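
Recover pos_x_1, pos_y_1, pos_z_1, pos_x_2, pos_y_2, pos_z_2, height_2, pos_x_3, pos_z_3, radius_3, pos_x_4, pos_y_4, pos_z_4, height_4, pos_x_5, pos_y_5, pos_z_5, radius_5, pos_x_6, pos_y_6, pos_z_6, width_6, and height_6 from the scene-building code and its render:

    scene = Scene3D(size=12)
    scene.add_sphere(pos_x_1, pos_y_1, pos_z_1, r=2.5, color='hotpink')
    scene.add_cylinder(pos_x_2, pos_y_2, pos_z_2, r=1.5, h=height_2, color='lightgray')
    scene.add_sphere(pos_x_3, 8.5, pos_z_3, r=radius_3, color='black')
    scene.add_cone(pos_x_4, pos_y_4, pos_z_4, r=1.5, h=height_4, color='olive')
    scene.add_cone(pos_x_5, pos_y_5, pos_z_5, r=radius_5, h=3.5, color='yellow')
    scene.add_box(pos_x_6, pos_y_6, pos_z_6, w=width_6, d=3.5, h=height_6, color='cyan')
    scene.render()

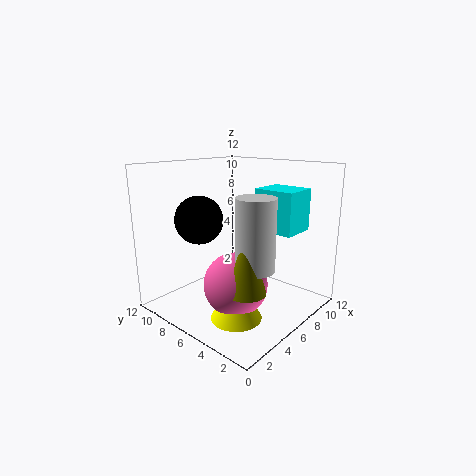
pos_x_1 = 4; pos_y_1 = 4.5; pos_z_1 = 3; pos_x_2 = 4.5; pos_y_2 = 3; pos_z_2 = 4.5; height_2 = 5.5; pos_x_3 = 4; pos_z_3 = 7.5; radius_3 = 2; pos_x_4 = 3.5; pos_y_4 = 3; pos_z_4 = 3; height_4 = 5; pos_x_5 = 3.5; pos_y_5 = 4; pos_z_5 = 0.5; radius_5 = 2; pos_x_6 = 7.5; pos_y_6 = 2; pos_z_6 = 6.5; width_6 = 3; height_6 = 3.5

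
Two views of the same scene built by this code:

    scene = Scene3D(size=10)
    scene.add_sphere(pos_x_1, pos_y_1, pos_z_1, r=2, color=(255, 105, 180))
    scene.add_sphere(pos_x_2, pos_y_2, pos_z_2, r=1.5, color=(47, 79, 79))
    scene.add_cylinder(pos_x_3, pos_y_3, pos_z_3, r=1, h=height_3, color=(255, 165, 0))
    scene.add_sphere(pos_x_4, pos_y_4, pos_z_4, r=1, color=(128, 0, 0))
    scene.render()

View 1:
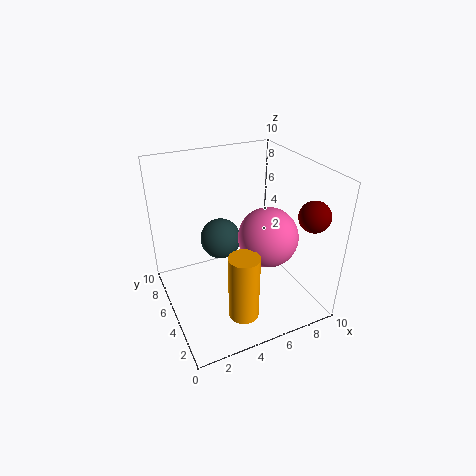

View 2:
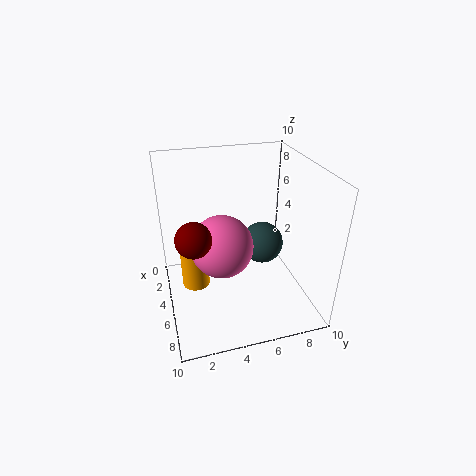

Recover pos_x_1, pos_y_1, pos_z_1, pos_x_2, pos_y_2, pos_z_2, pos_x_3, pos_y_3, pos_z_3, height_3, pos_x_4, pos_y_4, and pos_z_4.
pos_x_1 = 6.5, pos_y_1 = 3.5, pos_z_1 = 5.5, pos_x_2 = 4.5, pos_y_2 = 7, pos_z_2 = 4, pos_x_3 = 4, pos_y_3 = 2, pos_z_3 = 1, height_3 = 4.5, pos_x_4 = 8.5, pos_y_4 = 1.5, pos_z_4 = 7.5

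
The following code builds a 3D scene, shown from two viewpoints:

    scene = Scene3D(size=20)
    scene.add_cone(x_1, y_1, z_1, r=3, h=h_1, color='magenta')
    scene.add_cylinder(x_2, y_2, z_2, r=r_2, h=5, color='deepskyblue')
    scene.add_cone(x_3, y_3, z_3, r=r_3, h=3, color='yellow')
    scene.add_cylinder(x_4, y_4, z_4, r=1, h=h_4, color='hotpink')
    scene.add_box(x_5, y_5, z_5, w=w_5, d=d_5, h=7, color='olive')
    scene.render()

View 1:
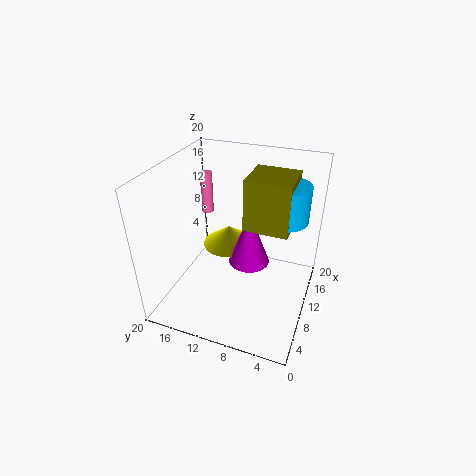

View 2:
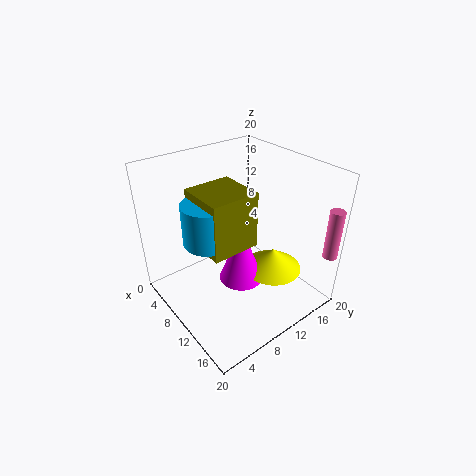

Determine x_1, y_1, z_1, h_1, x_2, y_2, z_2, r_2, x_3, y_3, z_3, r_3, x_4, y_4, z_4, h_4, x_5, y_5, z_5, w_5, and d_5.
x_1 = 12, y_1 = 9, z_1 = 5, h_1 = 8, x_2 = 12, y_2 = 4, z_2 = 13, r_2 = 3, x_3 = 14, y_3 = 13, z_3 = 6, r_3 = 4, x_4 = 19, y_4 = 19, z_4 = 8, h_4 = 7, x_5 = 9, y_5 = 3, z_5 = 12, w_5 = 6, d_5 = 6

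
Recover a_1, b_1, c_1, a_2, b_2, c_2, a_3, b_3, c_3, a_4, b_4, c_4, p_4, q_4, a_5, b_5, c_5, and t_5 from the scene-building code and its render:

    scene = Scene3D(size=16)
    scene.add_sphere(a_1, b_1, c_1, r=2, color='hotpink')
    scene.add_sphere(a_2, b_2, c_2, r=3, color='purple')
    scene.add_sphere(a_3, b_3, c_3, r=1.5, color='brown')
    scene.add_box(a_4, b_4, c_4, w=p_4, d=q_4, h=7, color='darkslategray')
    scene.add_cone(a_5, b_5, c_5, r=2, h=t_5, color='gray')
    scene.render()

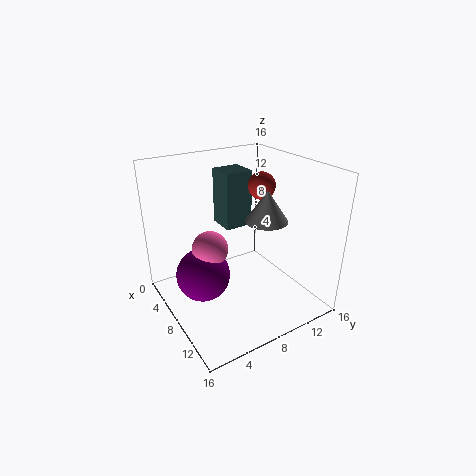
a_1 = 7, b_1 = 5, c_1 = 7, a_2 = 7, b_2 = 4, c_2 = 4, a_3 = 8, b_3 = 11, c_3 = 13.5, a_4 = 0.5, b_4 = 9, c_4 = 7, p_4 = 3.5, q_4 = 3.5, a_5 = 13, b_5 = 8, c_5 = 12, t_5 = 3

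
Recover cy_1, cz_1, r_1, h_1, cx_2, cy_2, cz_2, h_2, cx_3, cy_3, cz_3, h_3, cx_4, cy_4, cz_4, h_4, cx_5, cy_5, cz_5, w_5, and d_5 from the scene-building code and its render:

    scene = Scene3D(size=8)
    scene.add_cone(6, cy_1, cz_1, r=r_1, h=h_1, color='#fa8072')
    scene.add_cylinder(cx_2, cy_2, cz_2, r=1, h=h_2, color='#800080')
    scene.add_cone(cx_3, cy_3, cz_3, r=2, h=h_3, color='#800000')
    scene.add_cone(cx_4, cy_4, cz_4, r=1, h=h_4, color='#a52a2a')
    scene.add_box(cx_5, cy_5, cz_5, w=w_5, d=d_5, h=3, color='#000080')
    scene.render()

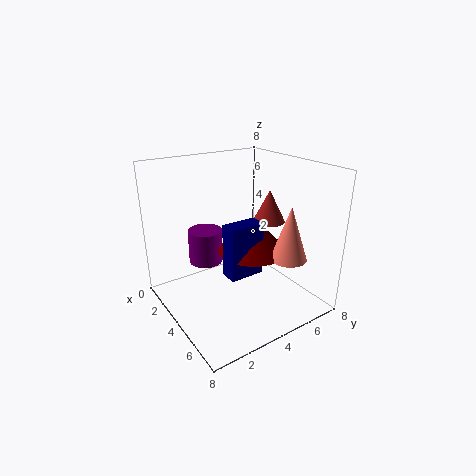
cy_1 = 6
cz_1 = 3
r_1 = 1
h_1 = 3
cx_2 = 2
cy_2 = 3
cz_2 = 2
h_2 = 2
cx_3 = 4
cy_3 = 5
cz_3 = 3
h_3 = 2
cx_4 = 3
cy_4 = 7
cz_4 = 4
h_4 = 2
cx_5 = 4
cy_5 = 3
cz_5 = 2
w_5 = 1
d_5 = 2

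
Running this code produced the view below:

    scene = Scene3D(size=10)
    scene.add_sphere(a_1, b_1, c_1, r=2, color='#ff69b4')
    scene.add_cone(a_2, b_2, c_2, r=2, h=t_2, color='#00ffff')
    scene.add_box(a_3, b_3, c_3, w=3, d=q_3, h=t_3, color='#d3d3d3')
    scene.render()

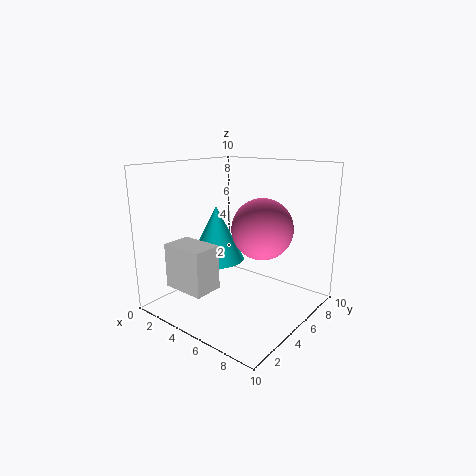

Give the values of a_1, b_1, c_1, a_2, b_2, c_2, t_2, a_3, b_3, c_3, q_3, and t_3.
a_1 = 7; b_1 = 5; c_1 = 6; a_2 = 3; b_2 = 5; c_2 = 3; t_2 = 4; a_3 = 2; b_3 = 1; c_3 = 2; q_3 = 2; t_3 = 3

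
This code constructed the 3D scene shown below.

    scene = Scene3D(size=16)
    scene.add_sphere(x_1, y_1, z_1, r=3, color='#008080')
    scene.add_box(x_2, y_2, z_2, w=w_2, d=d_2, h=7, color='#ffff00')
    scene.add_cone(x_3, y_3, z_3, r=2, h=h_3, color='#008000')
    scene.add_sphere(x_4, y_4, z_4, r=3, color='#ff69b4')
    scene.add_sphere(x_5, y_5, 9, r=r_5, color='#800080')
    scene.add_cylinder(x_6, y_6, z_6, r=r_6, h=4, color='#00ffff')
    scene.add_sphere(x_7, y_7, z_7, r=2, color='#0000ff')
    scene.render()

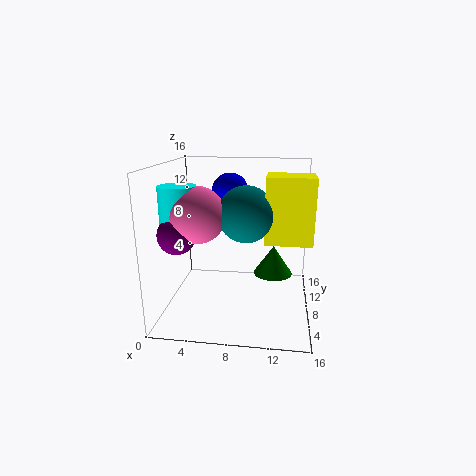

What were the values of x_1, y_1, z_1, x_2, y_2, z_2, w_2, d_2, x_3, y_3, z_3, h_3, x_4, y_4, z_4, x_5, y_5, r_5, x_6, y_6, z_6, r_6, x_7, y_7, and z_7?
x_1 = 9, y_1 = 7, z_1 = 11, x_2 = 11, y_2 = 6, z_2 = 8, w_2 = 5, d_2 = 4, x_3 = 12, y_3 = 6, z_3 = 5, h_3 = 3, x_4 = 4, y_4 = 6, z_4 = 11, x_5 = 2, y_5 = 5, r_5 = 2, x_6 = 2, y_6 = 6, z_6 = 10, r_6 = 2, x_7 = 7, y_7 = 9, z_7 = 13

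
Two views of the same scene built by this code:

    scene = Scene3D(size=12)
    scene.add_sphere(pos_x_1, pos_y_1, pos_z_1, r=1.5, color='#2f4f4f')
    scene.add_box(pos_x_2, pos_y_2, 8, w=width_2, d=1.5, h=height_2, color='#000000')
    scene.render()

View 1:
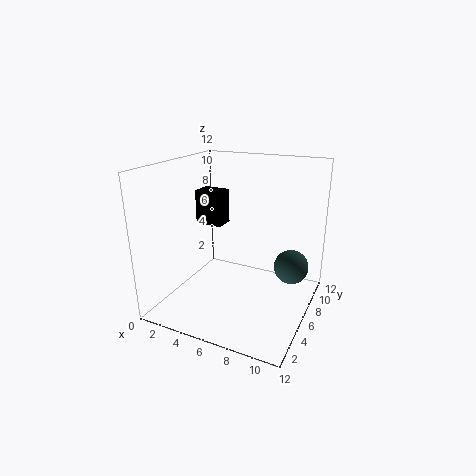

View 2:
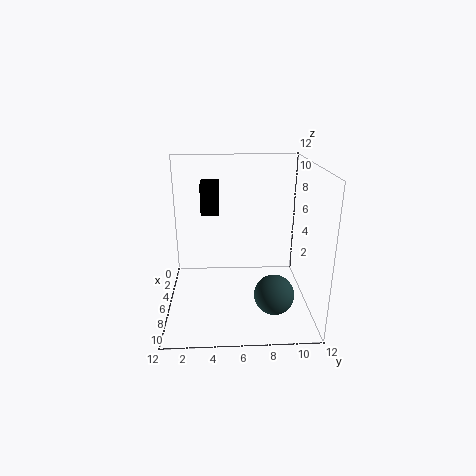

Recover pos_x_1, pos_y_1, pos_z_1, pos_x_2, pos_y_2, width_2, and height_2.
pos_x_1 = 10, pos_y_1 = 8.5, pos_z_1 = 3, pos_x_2 = 4, pos_y_2 = 3, width_2 = 2, height_2 = 2.5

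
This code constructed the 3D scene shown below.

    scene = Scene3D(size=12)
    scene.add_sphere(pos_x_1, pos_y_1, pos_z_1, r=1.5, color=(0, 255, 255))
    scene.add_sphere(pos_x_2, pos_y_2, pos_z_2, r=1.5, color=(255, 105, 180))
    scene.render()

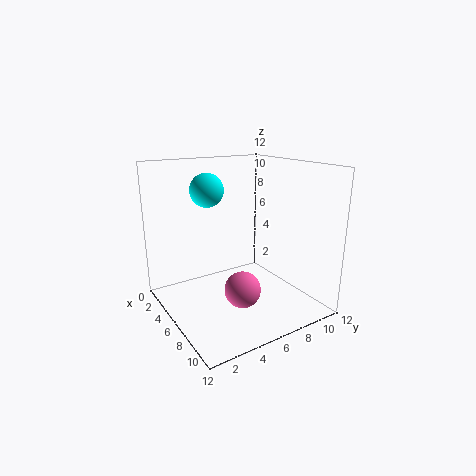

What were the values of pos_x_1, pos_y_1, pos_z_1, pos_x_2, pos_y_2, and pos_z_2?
pos_x_1 = 2.5, pos_y_1 = 5, pos_z_1 = 9.5, pos_x_2 = 7.5, pos_y_2 = 5.5, pos_z_2 = 2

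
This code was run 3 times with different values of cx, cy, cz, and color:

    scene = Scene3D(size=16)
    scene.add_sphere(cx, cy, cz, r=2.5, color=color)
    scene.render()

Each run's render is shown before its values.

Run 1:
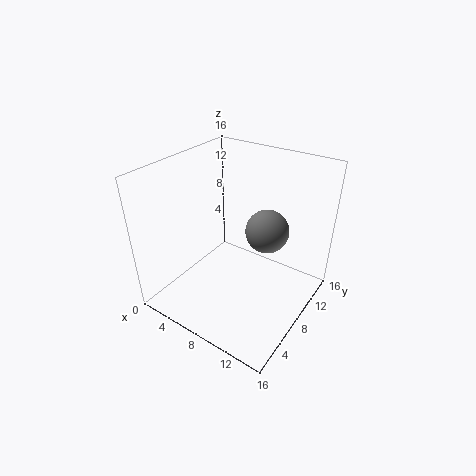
cx = 10
cy = 11
cz = 8
color = 'gray'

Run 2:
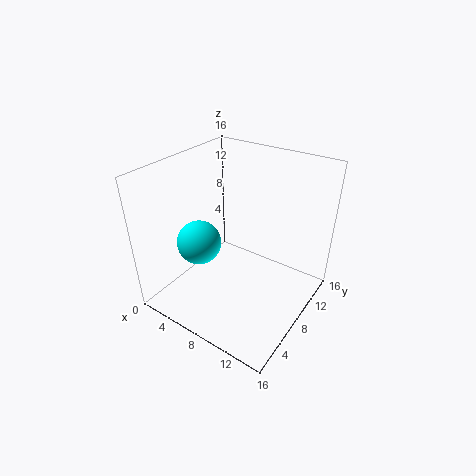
cx = 4
cy = 6
cz = 7
color = 'cyan'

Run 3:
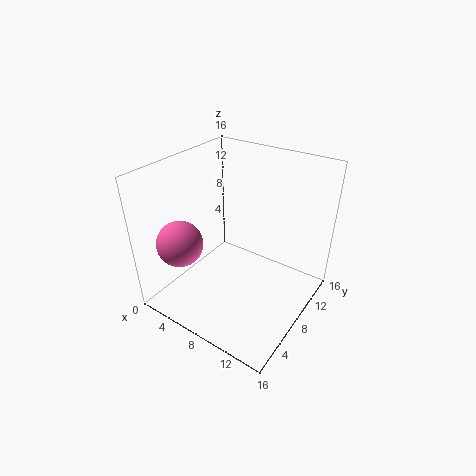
cx = 3.5
cy = 3.5
cz = 8
color = 'hotpink'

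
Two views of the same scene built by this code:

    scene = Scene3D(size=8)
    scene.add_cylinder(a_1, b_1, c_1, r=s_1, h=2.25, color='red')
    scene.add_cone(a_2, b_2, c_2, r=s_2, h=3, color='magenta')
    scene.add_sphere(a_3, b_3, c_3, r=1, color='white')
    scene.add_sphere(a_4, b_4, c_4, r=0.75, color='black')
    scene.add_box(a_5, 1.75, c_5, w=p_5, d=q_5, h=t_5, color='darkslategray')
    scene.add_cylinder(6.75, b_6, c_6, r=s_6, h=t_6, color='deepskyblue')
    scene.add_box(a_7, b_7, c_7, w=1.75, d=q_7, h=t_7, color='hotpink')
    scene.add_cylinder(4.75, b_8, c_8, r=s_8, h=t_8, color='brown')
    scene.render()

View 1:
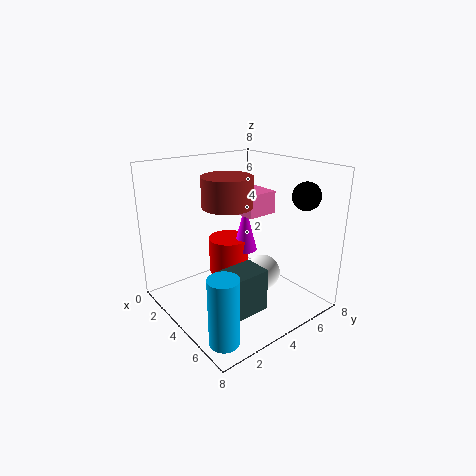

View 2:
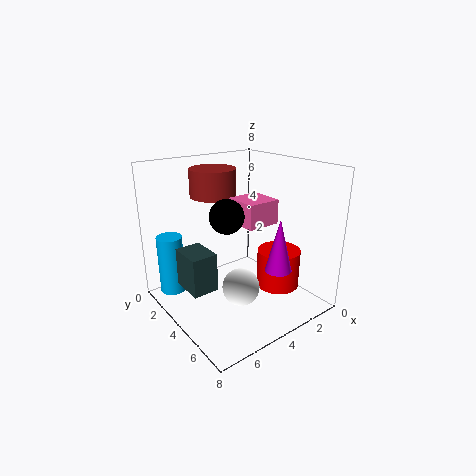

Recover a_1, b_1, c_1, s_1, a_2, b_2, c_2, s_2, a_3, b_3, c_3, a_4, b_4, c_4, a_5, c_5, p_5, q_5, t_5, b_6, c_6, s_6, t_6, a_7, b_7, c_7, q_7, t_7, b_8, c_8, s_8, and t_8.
a_1 = 1.75, b_1 = 5, c_1 = 0.75, s_1 = 1.25, a_2 = 2.5, b_2 = 5.75, c_2 = 2.25, s_2 = 0.75, a_3 = 4.75, b_3 = 5.25, c_3 = 1.75, a_4 = 6.5, b_4 = 6.5, c_4 = 6.5, a_5 = 5.25, c_5 = 1, p_5 = 1.5, q_5 = 2, t_5 = 2.25, b_6 = 1, c_6 = 0.25, s_6 = 0.75, t_6 = 3.5, a_7 = 3, b_7 = 4.25, c_7 = 5.25, q_7 = 1.75, t_7 = 1.25, b_8 = 2.75, c_8 = 6.25, s_8 = 1.25, t_8 = 1.5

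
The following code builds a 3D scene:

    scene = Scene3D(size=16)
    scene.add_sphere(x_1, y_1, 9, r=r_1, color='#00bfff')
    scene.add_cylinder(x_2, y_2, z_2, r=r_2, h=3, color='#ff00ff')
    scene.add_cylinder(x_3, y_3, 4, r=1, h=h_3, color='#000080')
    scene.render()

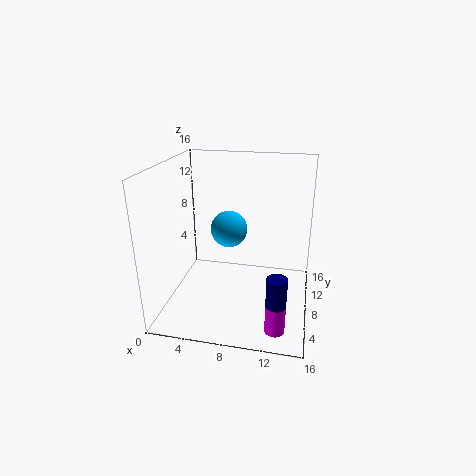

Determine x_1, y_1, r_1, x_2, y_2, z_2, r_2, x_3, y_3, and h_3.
x_1 = 7; y_1 = 8; r_1 = 2; x_2 = 13; y_2 = 2; z_2 = 1; r_2 = 1; x_3 = 13; y_3 = 2; h_3 = 3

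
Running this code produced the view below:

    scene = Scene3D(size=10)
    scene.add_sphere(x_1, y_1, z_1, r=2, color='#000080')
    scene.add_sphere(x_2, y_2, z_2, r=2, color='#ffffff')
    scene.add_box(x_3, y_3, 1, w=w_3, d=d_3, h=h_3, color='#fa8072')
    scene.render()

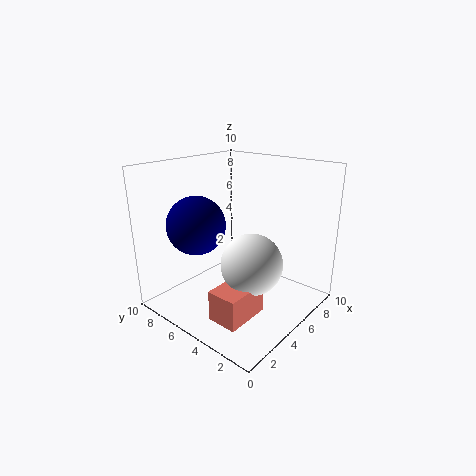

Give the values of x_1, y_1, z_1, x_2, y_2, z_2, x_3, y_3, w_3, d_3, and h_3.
x_1 = 3, y_1 = 7, z_1 = 6, x_2 = 4, y_2 = 3, z_2 = 4, x_3 = 1, y_3 = 2, w_3 = 3, d_3 = 2, h_3 = 2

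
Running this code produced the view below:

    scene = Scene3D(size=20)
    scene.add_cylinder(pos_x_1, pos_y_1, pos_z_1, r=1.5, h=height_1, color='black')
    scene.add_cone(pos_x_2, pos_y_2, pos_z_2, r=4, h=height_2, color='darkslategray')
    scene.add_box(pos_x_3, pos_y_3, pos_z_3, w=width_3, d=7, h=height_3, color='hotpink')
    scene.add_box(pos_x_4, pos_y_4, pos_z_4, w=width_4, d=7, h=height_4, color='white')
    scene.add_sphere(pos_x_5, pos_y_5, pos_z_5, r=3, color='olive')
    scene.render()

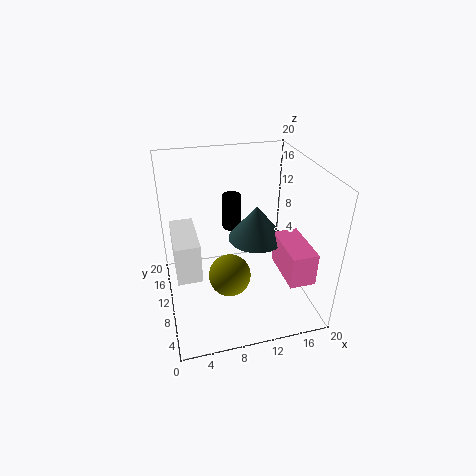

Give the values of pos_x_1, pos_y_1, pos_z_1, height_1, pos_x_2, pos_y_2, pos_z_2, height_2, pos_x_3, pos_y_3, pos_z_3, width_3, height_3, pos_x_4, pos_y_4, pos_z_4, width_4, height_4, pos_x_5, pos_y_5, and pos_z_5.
pos_x_1 = 11; pos_y_1 = 17.5; pos_z_1 = 7.5; height_1 = 5.5; pos_x_2 = 13; pos_y_2 = 11; pos_z_2 = 9; height_2 = 5; pos_x_3 = 15; pos_y_3 = 2.5; pos_z_3 = 6; width_3 = 3.5; height_3 = 4.5; pos_x_4 = 1; pos_y_4 = 4; pos_z_4 = 8.5; width_4 = 3; height_4 = 5; pos_x_5 = 8.5; pos_y_5 = 9; pos_z_5 = 4.5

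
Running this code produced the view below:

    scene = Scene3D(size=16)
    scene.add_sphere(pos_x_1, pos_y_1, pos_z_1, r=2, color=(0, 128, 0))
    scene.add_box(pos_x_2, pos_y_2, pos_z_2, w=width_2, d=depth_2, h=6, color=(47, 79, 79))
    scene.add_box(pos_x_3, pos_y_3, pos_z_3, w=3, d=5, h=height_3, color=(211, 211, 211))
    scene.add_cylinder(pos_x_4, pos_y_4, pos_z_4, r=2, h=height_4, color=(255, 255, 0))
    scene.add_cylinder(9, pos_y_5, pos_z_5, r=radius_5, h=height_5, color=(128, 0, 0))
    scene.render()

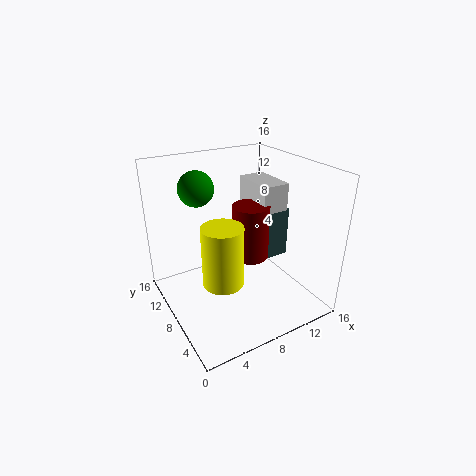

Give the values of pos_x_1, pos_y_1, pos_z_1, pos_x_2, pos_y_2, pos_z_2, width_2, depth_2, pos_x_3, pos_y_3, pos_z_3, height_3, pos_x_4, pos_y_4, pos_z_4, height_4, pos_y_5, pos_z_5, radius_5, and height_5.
pos_x_1 = 5, pos_y_1 = 12, pos_z_1 = 13, pos_x_2 = 12, pos_y_2 = 8, pos_z_2 = 4, width_2 = 3, depth_2 = 4, pos_x_3 = 10, pos_y_3 = 6, pos_z_3 = 11, height_3 = 3, pos_x_4 = 4, pos_y_4 = 4, pos_z_4 = 6, height_4 = 6, pos_y_5 = 7, pos_z_5 = 6, radius_5 = 2, height_5 = 6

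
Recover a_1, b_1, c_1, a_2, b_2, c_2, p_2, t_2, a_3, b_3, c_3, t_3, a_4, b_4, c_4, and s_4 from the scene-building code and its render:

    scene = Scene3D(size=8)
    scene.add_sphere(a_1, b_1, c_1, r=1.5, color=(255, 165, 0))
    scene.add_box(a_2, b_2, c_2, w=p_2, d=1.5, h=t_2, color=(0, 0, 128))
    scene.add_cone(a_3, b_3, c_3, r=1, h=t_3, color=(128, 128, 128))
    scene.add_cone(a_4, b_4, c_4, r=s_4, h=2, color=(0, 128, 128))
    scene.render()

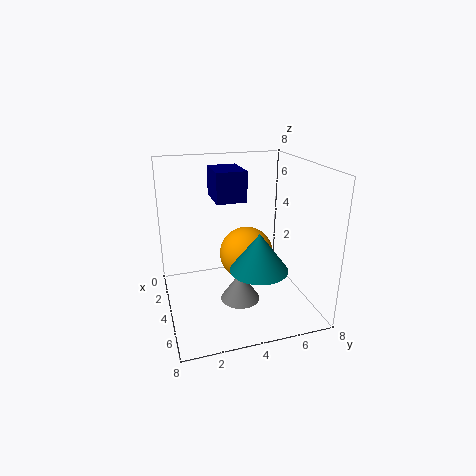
a_1 = 4
b_1 = 4.5
c_1 = 3
a_2 = 3.5
b_2 = 2.5
c_2 = 6.5
p_2 = 2
t_2 = 1.5
a_3 = 6
b_3 = 3.5
c_3 = 1.5
t_3 = 1.5
a_4 = 6
b_4 = 4.5
c_4 = 3
s_4 = 1.5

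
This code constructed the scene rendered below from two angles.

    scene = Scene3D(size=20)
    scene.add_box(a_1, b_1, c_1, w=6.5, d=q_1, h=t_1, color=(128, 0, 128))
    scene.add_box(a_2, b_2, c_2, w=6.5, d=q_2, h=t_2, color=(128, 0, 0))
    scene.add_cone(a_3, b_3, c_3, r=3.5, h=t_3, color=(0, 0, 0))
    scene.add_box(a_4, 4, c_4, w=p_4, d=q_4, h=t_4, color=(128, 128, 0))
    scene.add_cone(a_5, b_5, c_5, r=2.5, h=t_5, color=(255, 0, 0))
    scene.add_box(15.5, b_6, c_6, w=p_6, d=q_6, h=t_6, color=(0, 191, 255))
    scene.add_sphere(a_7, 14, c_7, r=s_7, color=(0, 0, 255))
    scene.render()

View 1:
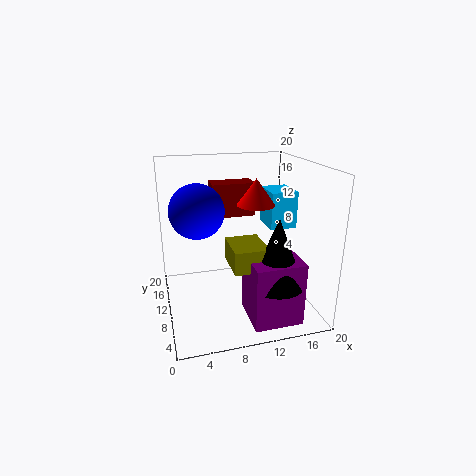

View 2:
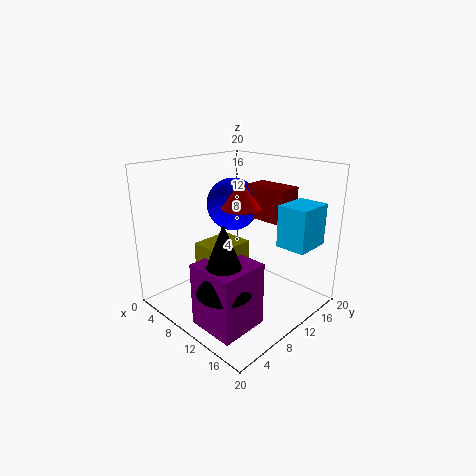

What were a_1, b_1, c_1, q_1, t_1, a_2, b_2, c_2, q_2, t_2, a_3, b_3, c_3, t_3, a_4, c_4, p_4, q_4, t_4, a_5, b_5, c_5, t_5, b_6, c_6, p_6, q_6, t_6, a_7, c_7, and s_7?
a_1 = 10; b_1 = 1.5; c_1 = 0.5; q_1 = 6.5; t_1 = 8.5; a_2 = 7.5; b_2 = 14.5; c_2 = 11.5; q_2 = 3.5; t_2 = 5; a_3 = 13.5; b_3 = 4; c_3 = 5.5; t_3 = 9; a_4 = 8; c_4 = 7.5; p_4 = 4.5; q_4 = 5.5; t_4 = 3; a_5 = 12; b_5 = 8.5; c_5 = 15; t_5 = 3.5; b_6 = 11.5; c_6 = 10; p_6 = 4; q_6 = 5; t_6 = 5.5; a_7 = 5; c_7 = 13; s_7 = 4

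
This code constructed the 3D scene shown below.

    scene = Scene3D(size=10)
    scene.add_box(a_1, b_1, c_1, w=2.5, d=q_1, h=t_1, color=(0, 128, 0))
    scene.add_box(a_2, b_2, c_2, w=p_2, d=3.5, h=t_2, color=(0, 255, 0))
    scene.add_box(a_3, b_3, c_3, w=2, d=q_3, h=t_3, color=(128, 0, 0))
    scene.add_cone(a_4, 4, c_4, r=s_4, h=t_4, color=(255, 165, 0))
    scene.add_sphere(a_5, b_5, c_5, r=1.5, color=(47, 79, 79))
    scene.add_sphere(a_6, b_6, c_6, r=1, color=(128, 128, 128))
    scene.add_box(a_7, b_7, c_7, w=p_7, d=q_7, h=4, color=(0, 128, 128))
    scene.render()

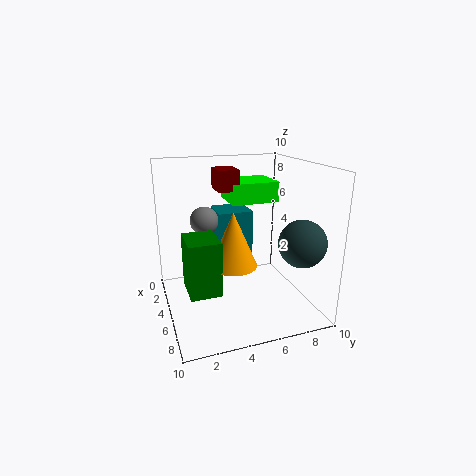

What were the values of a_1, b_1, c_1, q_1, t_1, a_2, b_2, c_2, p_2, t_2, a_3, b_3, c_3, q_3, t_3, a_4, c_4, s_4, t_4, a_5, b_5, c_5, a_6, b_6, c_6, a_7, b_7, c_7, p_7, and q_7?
a_1 = 5.5, b_1 = 1, c_1 = 2.5, q_1 = 2, t_1 = 3.5, a_2 = 1, b_2 = 5, c_2 = 7, p_2 = 3, t_2 = 1.5, a_3 = 2, b_3 = 4, c_3 = 8, q_3 = 1.5, t_3 = 1.5, a_4 = 7, c_4 = 4, s_4 = 1.5, t_4 = 3.5, a_5 = 8.5, b_5 = 8, c_5 = 5.5, a_6 = 3.5, b_6 = 3, c_6 = 6, a_7 = 1.5, b_7 = 4, c_7 = 2.5, p_7 = 2.5, q_7 = 2.5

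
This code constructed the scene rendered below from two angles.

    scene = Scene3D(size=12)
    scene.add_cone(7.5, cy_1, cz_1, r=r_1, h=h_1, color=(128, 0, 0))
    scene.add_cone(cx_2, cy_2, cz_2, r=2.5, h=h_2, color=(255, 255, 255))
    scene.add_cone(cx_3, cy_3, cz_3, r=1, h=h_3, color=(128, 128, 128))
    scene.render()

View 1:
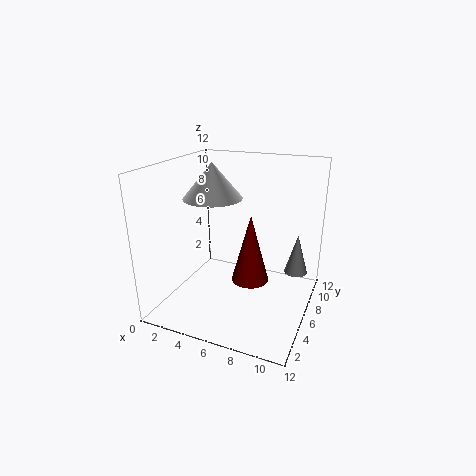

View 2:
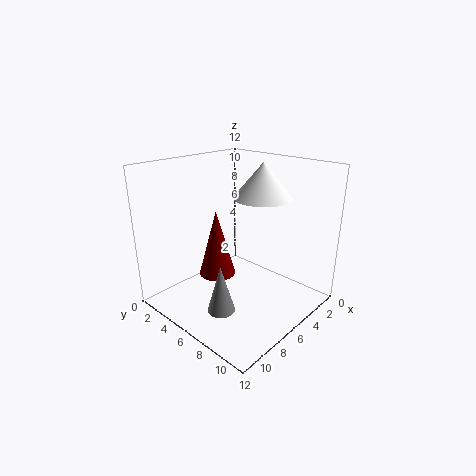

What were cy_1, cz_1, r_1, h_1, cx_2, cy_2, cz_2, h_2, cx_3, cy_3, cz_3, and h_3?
cy_1 = 5
cz_1 = 3
r_1 = 1.5
h_1 = 5.5
cx_2 = 3.5
cy_2 = 6.5
cz_2 = 9
h_2 = 3
cx_3 = 10.5
cy_3 = 8.5
cz_3 = 2.5
h_3 = 3.5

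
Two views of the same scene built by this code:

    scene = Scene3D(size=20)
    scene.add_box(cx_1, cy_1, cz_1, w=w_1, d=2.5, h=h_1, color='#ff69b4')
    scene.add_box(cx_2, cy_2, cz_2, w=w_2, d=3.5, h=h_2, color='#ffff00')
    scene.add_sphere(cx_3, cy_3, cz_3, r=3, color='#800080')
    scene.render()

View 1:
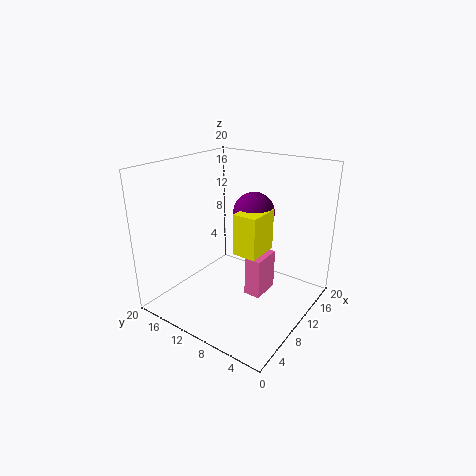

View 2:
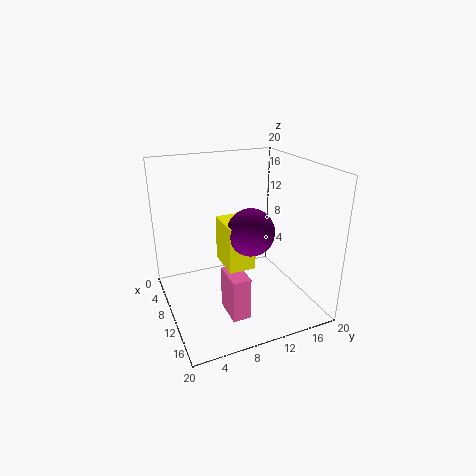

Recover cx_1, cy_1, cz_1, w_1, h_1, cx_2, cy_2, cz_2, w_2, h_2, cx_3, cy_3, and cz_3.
cx_1 = 11; cy_1 = 7; cz_1 = 0.5; w_1 = 4.5; h_1 = 6; cx_2 = 9.5; cy_2 = 7; cz_2 = 7.5; w_2 = 5; h_2 = 6; cx_3 = 14; cy_3 = 10; cz_3 = 12.5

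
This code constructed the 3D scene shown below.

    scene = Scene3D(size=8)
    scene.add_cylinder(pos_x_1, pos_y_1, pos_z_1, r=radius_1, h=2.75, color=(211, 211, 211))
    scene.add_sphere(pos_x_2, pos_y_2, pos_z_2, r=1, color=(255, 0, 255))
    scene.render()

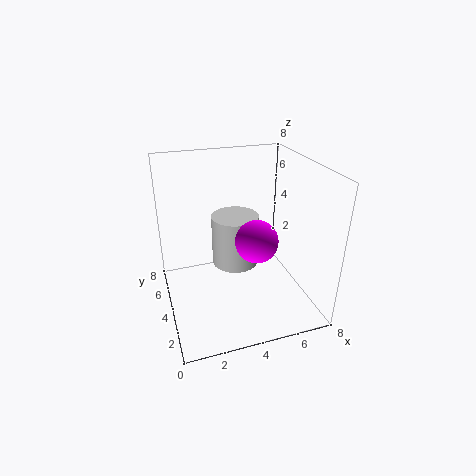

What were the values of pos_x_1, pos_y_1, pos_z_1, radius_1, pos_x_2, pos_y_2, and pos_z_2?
pos_x_1 = 3.75
pos_y_1 = 3.75
pos_z_1 = 2.75
radius_1 = 1.25
pos_x_2 = 4
pos_y_2 = 1.25
pos_z_2 = 5.25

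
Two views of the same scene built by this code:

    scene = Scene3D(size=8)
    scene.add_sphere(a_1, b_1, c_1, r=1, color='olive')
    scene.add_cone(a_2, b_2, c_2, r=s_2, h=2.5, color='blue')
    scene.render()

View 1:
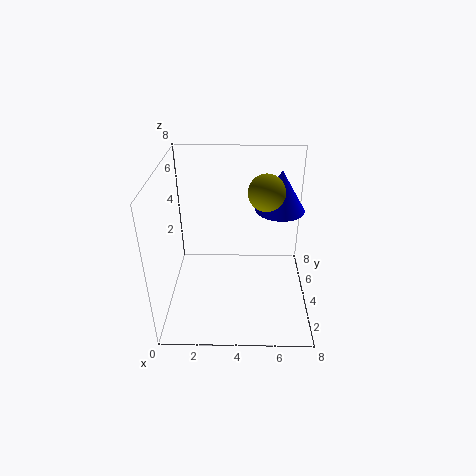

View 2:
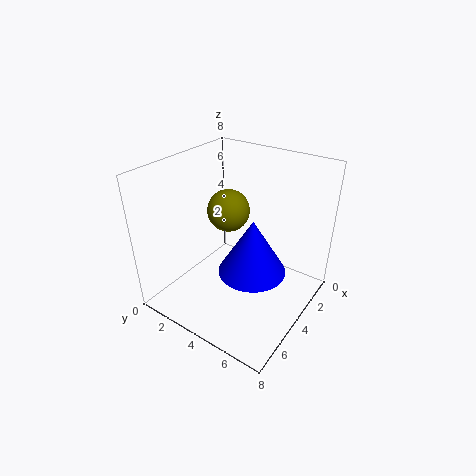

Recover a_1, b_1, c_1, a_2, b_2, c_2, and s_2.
a_1 = 5.5
b_1 = 4.5
c_1 = 6.5
a_2 = 6.5
b_2 = 6.5
c_2 = 4.5
s_2 = 1.5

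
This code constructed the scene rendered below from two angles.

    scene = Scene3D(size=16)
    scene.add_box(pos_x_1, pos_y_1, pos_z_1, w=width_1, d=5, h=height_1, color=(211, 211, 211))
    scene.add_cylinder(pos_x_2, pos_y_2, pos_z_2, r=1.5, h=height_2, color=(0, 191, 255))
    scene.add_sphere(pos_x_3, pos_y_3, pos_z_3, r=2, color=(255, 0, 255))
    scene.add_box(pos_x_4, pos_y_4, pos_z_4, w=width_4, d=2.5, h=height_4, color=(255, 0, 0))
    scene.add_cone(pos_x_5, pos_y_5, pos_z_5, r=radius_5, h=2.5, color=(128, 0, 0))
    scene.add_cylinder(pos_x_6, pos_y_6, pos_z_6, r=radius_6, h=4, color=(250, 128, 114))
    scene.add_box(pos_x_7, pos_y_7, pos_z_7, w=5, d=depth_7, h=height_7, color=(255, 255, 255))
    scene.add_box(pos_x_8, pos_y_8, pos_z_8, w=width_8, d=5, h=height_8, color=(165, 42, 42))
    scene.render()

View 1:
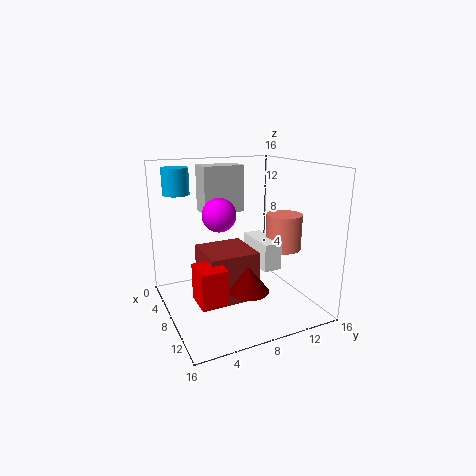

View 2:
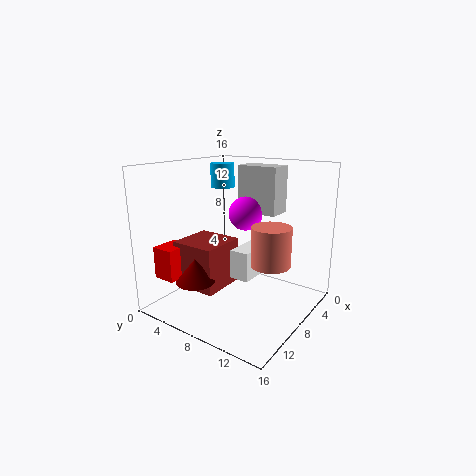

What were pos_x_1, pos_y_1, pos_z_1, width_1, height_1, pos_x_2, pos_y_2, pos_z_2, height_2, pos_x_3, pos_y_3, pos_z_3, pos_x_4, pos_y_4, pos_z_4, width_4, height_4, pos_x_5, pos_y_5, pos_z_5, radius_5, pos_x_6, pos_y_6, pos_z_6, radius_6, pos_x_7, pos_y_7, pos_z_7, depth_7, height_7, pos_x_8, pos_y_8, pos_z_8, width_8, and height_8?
pos_x_1 = 1.5; pos_y_1 = 5.5; pos_z_1 = 10; width_1 = 3; height_1 = 5.5; pos_x_2 = 3.5; pos_y_2 = 2.5; pos_z_2 = 12.5; height_2 = 3; pos_x_3 = 5; pos_y_3 = 7; pos_z_3 = 10; pos_x_4 = 11.5; pos_y_4 = 1.5; pos_z_4 = 4; width_4 = 3; height_4 = 3.5; pos_x_5 = 13.5; pos_y_5 = 6.5; pos_z_5 = 4.5; radius_5 = 2; pos_x_6 = 9.5; pos_y_6 = 13; pos_z_6 = 6.5; radius_6 = 2; pos_x_7 = 6.5; pos_y_7 = 9.5; pos_z_7 = 5; depth_7 = 2; height_7 = 3; pos_x_8 = 8; pos_y_8 = 3; pos_z_8 = 3; width_8 = 5; height_8 = 5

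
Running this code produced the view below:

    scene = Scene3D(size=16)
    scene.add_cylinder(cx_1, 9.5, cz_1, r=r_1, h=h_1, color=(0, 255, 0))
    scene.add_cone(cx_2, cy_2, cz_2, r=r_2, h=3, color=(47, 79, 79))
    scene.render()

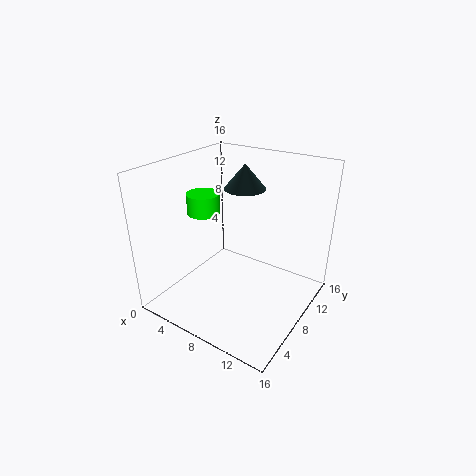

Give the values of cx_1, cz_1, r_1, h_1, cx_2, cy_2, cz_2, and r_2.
cx_1 = 2, cz_1 = 9, r_1 = 2, h_1 = 2.5, cx_2 = 6, cy_2 = 12.5, cz_2 = 12, r_2 = 2.5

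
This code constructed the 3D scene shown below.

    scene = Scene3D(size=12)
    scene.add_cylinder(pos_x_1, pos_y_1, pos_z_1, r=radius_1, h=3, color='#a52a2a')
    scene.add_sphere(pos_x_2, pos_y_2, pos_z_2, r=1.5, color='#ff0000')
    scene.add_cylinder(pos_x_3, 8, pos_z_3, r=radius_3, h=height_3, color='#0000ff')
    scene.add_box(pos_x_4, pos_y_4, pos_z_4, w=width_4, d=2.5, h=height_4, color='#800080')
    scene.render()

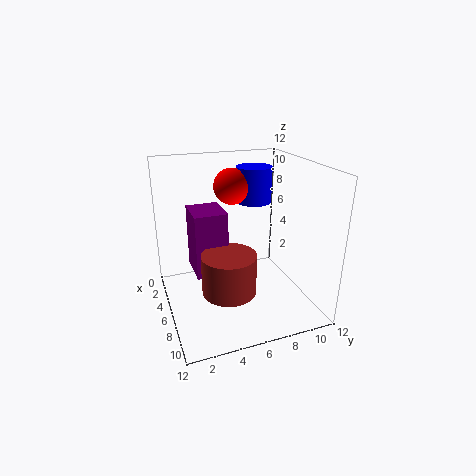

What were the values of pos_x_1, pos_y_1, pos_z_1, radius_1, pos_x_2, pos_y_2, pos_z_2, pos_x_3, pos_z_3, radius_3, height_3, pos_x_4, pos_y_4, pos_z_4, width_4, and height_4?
pos_x_1 = 9.5, pos_y_1 = 4, pos_z_1 = 3.5, radius_1 = 2, pos_x_2 = 4.5, pos_y_2 = 6, pos_z_2 = 10, pos_x_3 = 4.5, pos_z_3 = 8.5, radius_3 = 1.5, height_3 = 3, pos_x_4 = 5, pos_y_4 = 2, pos_z_4 = 4, width_4 = 3, height_4 = 5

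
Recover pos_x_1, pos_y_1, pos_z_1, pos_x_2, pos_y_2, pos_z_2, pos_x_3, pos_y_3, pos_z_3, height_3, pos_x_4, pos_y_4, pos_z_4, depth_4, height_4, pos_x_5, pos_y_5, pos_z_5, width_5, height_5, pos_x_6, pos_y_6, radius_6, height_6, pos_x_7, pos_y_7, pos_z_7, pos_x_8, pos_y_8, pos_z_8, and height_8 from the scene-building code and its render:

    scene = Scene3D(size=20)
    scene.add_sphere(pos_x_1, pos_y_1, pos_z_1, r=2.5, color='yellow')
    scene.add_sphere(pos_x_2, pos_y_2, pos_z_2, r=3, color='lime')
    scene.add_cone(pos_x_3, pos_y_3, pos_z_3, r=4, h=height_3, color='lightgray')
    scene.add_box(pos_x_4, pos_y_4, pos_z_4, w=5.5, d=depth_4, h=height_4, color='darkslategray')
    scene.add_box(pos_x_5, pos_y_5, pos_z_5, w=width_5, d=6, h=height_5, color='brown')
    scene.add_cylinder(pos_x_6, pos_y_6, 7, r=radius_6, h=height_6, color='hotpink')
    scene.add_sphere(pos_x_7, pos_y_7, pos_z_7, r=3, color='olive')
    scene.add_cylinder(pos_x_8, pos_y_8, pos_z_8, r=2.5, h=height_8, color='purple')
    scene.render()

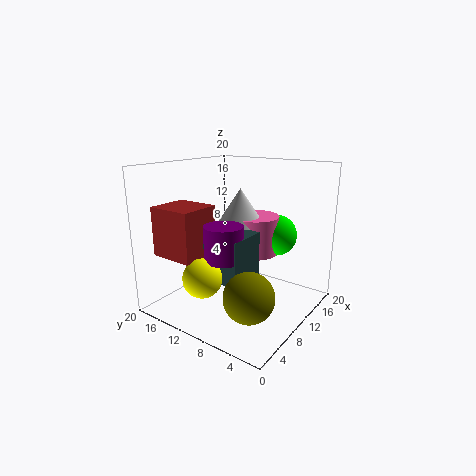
pos_x_1 = 3
pos_y_1 = 10.5
pos_z_1 = 6.5
pos_x_2 = 15.5
pos_y_2 = 7
pos_z_2 = 9.5
pos_x_3 = 12
pos_y_3 = 11
pos_z_3 = 10.5
height_3 = 6
pos_x_4 = 4.5
pos_y_4 = 6.5
pos_z_4 = 5.5
depth_4 = 5.5
height_4 = 6
pos_x_5 = 1.5
pos_y_5 = 11.5
pos_z_5 = 8.5
width_5 = 5.5
height_5 = 6.5
pos_x_6 = 13.5
pos_y_6 = 9.5
radius_6 = 3.5
height_6 = 5.5
pos_x_7 = 3
pos_y_7 = 3.5
pos_z_7 = 6
pos_x_8 = 5.5
pos_y_8 = 9
pos_z_8 = 8.5
height_8 = 4.5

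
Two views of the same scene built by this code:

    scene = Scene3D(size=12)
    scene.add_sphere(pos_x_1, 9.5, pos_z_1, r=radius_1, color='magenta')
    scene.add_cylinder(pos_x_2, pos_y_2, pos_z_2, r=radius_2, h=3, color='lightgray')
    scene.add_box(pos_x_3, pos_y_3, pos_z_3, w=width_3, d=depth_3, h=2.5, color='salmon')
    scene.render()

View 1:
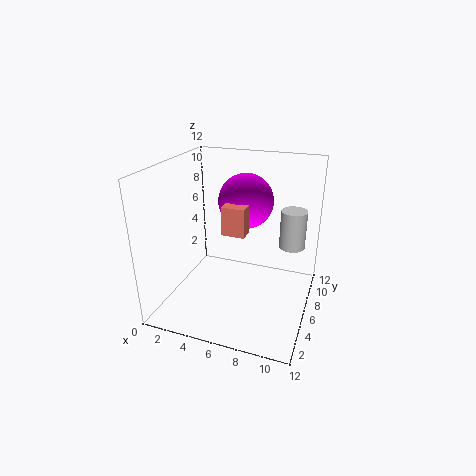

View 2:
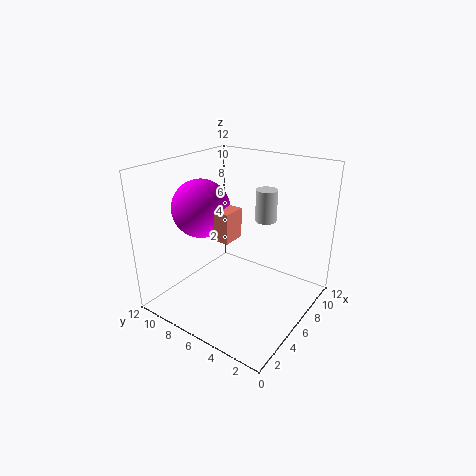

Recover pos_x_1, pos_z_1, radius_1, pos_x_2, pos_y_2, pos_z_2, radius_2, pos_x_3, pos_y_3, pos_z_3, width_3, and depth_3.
pos_x_1 = 5.5
pos_z_1 = 8
radius_1 = 2.5
pos_x_2 = 10.5
pos_y_2 = 6
pos_z_2 = 6
radius_2 = 1
pos_x_3 = 4.5
pos_y_3 = 6
pos_z_3 = 6
width_3 = 2
depth_3 = 1.5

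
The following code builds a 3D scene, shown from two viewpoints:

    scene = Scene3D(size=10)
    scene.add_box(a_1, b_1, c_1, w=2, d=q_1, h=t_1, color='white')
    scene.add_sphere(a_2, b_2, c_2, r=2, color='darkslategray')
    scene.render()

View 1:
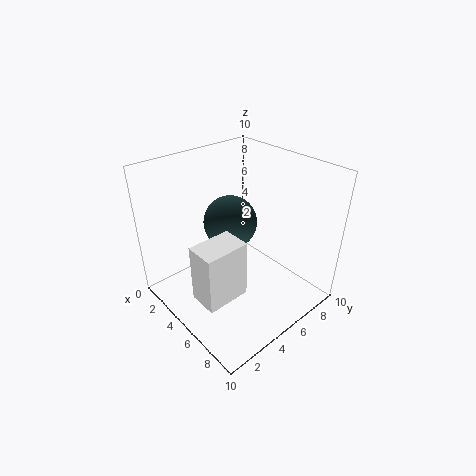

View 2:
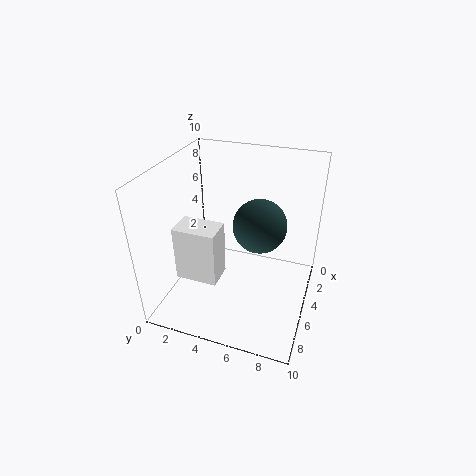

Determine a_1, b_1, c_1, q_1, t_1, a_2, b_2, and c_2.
a_1 = 5, b_1 = 1, c_1 = 2, q_1 = 3, t_1 = 4, a_2 = 3, b_2 = 6, c_2 = 5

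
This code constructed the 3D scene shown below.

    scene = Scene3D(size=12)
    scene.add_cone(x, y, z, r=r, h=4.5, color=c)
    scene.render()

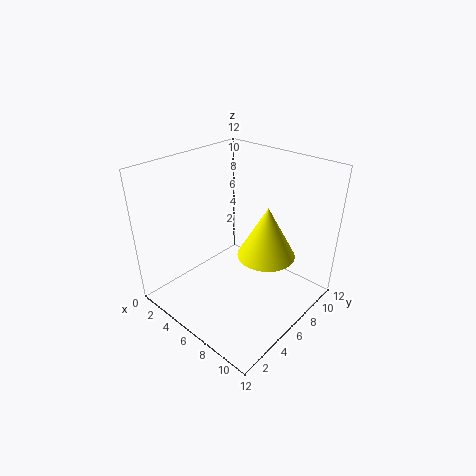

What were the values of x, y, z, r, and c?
x = 7.5
y = 8
z = 4
r = 2.5
c = 'yellow'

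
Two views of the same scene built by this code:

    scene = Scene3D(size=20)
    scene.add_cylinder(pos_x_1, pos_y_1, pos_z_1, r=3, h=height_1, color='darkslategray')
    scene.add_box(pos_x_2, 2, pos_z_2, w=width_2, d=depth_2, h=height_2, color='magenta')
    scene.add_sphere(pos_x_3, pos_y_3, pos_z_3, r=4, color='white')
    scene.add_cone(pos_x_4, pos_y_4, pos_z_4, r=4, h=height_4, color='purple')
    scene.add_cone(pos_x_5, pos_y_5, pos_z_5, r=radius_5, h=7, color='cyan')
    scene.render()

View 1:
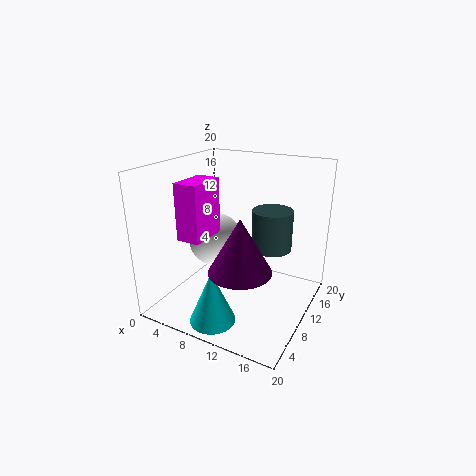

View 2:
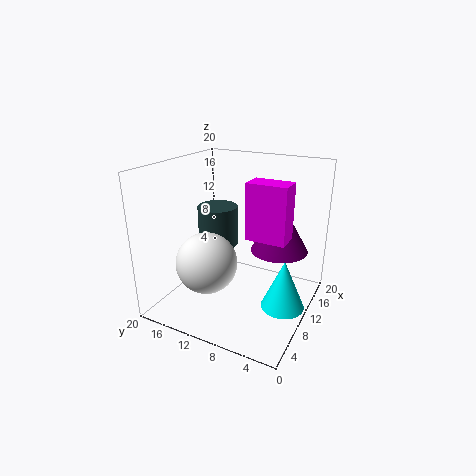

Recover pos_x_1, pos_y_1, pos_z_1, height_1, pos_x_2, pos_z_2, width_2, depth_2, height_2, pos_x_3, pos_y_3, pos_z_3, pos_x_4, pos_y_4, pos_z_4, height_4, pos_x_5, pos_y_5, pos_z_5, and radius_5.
pos_x_1 = 13, pos_y_1 = 15, pos_z_1 = 7, height_1 = 6, pos_x_2 = 6, pos_z_2 = 12, width_2 = 3, depth_2 = 5, height_2 = 7, pos_x_3 = 5, pos_y_3 = 12, pos_z_3 = 8, pos_x_4 = 13, pos_y_4 = 5, pos_z_4 = 8, height_4 = 7, pos_x_5 = 10, pos_y_5 = 3, pos_z_5 = 1, radius_5 = 3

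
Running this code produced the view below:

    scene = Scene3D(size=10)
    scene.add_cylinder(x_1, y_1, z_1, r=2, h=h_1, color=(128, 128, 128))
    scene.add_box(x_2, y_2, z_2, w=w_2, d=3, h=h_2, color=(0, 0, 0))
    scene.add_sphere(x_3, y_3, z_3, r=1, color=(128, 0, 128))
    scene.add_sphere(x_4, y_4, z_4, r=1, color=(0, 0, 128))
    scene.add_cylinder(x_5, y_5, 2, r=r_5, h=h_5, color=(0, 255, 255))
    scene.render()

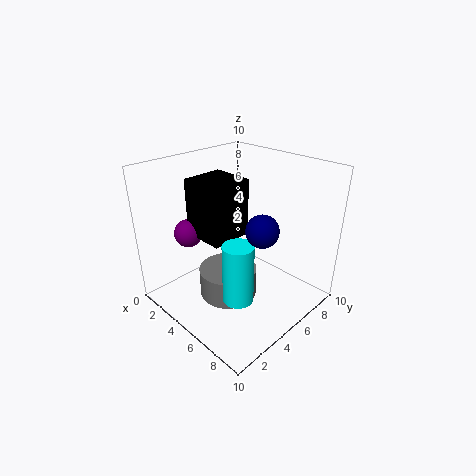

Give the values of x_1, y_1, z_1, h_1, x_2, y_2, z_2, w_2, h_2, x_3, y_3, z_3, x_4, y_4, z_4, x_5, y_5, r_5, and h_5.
x_1 = 5
y_1 = 4
z_1 = 1
h_1 = 2
x_2 = 2
y_2 = 3
z_2 = 5
w_2 = 3
h_2 = 4
x_3 = 2
y_3 = 3
z_3 = 5
x_4 = 8
y_4 = 4
z_4 = 7
x_5 = 7
y_5 = 3
r_5 = 1
h_5 = 4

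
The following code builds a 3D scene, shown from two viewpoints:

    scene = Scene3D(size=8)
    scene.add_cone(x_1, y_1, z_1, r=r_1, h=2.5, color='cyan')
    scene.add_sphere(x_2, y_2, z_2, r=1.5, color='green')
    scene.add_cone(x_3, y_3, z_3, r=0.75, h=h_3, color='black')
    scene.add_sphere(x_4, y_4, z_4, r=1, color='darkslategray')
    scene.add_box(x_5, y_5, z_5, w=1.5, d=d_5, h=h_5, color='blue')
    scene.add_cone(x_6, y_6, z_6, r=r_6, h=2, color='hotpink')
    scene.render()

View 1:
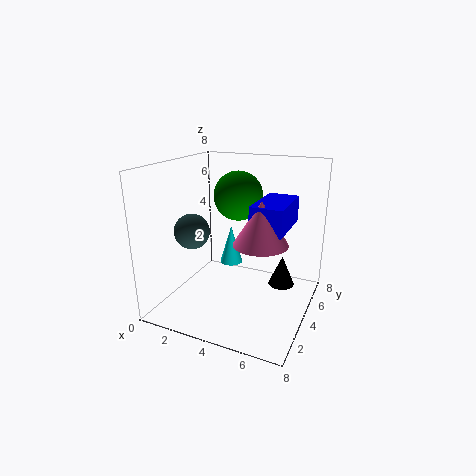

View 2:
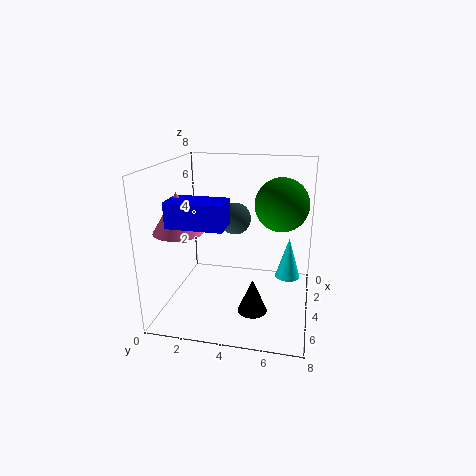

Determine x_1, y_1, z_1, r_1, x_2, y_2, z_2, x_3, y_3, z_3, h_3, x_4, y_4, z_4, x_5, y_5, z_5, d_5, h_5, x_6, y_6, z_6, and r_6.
x_1 = 2.25
y_1 = 6.75
z_1 = 1
r_1 = 0.75
x_2 = 3
y_2 = 6.25
z_2 = 5.75
x_3 = 6.25
y_3 = 5.25
z_3 = 1
h_3 = 1.75
x_4 = 1.5
y_4 = 3.25
z_4 = 4.25
x_5 = 5.75
y_5 = 1.25
z_5 = 5.5
d_5 = 2.75
h_5 = 1.25
x_6 = 6.25
y_6 = 1.5
z_6 = 5
r_6 = 1.25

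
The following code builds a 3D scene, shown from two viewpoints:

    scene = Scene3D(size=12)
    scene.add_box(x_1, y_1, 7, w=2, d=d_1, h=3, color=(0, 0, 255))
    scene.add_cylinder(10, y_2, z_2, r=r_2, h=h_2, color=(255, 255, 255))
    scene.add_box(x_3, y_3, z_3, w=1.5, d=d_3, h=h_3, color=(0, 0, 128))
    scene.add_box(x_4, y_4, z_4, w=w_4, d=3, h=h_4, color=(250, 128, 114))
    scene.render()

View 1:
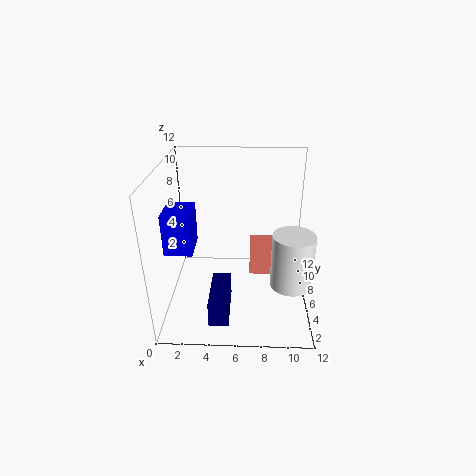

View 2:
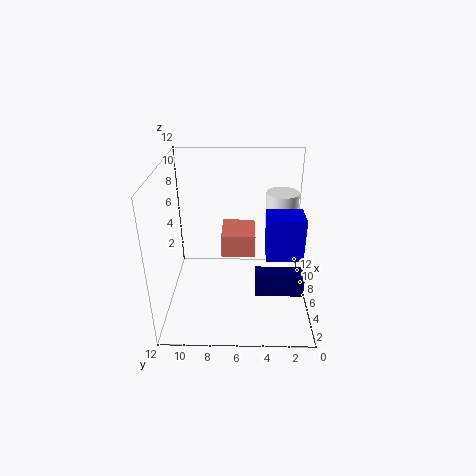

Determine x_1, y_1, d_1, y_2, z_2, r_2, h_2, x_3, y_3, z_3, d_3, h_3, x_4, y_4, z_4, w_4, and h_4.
x_1 = 1, y_1 = 1.5, d_1 = 2.5, y_2 = 2, z_2 = 4.5, r_2 = 1.5, h_2 = 4, x_3 = 4, y_3 = 0.5, z_3 = 1.5, d_3 = 4, h_3 = 2, x_4 = 7, y_4 = 4.5, z_4 = 3.5, w_4 = 3.5, h_4 = 2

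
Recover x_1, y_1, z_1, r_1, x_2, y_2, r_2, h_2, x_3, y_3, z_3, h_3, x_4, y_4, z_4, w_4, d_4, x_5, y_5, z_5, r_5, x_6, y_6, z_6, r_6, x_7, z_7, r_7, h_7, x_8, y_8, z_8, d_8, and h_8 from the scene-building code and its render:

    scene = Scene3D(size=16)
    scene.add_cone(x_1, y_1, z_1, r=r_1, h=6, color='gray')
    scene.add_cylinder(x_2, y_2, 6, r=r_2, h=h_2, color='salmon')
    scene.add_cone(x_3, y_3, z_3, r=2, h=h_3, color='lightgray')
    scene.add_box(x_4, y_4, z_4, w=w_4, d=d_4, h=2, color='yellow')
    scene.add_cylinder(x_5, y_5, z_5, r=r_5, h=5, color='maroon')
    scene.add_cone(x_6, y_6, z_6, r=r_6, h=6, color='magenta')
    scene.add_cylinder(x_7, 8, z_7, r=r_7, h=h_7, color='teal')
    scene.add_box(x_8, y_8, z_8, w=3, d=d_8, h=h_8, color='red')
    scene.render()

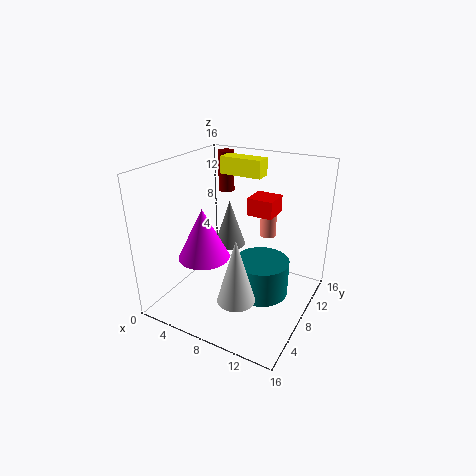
x_1 = 4, y_1 = 13, z_1 = 4, r_1 = 2, x_2 = 9, y_2 = 14, r_2 = 1, h_2 = 5, x_3 = 10, y_3 = 4, z_3 = 3, h_3 = 7, x_4 = 4, y_4 = 11, z_4 = 14, w_4 = 5, d_4 = 2, x_5 = 3, y_5 = 14, z_5 = 11, r_5 = 1, x_6 = 4, y_6 = 7, z_6 = 5, r_6 = 3, x_7 = 11, z_7 = 2, r_7 = 3, h_7 = 4, x_8 = 8, y_8 = 10, z_8 = 10, d_8 = 3, h_8 = 2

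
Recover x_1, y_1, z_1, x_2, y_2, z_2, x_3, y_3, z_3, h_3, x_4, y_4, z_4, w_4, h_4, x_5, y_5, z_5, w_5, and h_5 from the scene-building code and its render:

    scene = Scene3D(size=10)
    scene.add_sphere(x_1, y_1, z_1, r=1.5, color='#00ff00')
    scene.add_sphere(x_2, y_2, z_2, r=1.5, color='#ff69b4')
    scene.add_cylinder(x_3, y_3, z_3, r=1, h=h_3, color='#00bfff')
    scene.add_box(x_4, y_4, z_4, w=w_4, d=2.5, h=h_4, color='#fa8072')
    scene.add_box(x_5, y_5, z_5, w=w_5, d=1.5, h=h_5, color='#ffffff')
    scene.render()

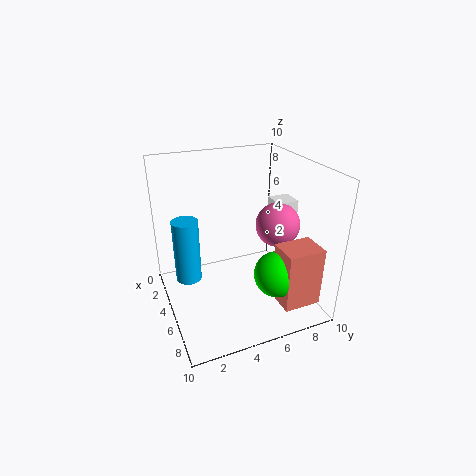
x_1 = 8
y_1 = 6.5
z_1 = 3.5
x_2 = 6
y_2 = 7.5
z_2 = 6
x_3 = 2
y_3 = 2
z_3 = 0.5
h_3 = 5
x_4 = 7.5
y_4 = 6.5
z_4 = 1.5
w_4 = 2
h_4 = 4
x_5 = 4.5
y_5 = 7.5
z_5 = 6
w_5 = 1.5
h_5 = 1.5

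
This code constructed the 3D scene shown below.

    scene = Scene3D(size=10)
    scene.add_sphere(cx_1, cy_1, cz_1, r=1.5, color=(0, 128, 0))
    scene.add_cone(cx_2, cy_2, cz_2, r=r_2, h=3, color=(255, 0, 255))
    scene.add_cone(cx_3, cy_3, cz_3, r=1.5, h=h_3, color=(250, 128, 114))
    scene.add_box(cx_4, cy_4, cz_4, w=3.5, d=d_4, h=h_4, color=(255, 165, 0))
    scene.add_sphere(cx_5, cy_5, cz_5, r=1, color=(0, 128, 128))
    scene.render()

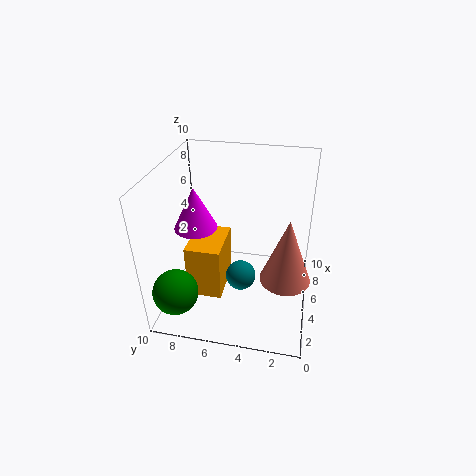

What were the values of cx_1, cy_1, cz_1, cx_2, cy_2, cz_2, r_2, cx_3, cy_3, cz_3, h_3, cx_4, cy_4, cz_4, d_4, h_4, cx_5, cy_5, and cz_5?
cx_1 = 1.5; cy_1 = 8.5; cz_1 = 2.5; cx_2 = 5; cy_2 = 8; cz_2 = 5.5; r_2 = 1.5; cx_3 = 2; cy_3 = 1.5; cz_3 = 4.5; h_3 = 4; cx_4 = 3.5; cy_4 = 6; cz_4 = 0.5; d_4 = 2.5; h_4 = 4; cx_5 = 3.5; cy_5 = 4.5; cz_5 = 3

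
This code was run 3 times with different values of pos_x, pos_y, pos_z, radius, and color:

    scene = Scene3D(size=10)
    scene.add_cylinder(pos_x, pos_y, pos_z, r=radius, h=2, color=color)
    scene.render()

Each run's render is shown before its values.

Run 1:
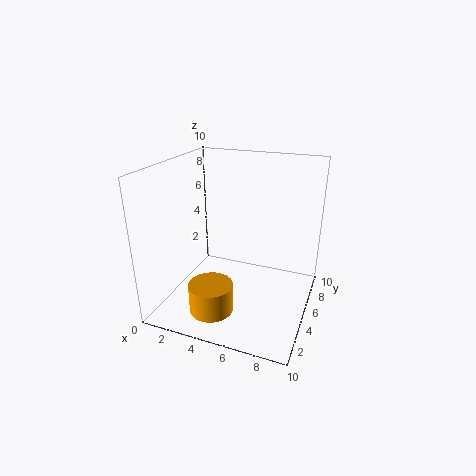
pos_x = 4, pos_y = 2.5, pos_z = 0.5, radius = 1.5, color = 'orange'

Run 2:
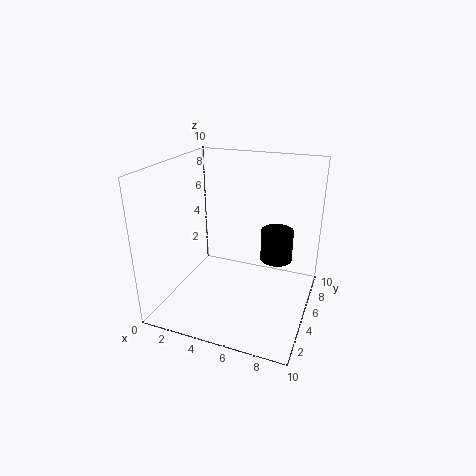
pos_x = 8, pos_y = 4, pos_z = 4.5, radius = 1, color = 'black'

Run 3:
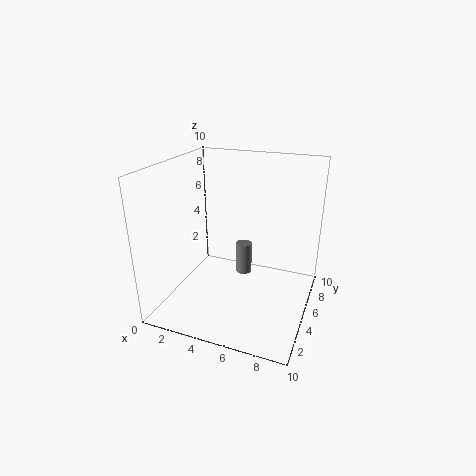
pos_x = 6, pos_y = 3.5, pos_z = 3.5, radius = 0.5, color = 'gray'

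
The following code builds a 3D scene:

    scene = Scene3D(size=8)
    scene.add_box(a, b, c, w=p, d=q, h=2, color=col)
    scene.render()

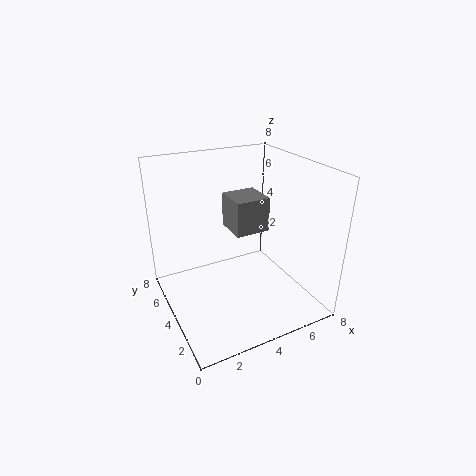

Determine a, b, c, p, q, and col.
a = 4; b = 4; c = 4; p = 2; q = 2; col = 'gray'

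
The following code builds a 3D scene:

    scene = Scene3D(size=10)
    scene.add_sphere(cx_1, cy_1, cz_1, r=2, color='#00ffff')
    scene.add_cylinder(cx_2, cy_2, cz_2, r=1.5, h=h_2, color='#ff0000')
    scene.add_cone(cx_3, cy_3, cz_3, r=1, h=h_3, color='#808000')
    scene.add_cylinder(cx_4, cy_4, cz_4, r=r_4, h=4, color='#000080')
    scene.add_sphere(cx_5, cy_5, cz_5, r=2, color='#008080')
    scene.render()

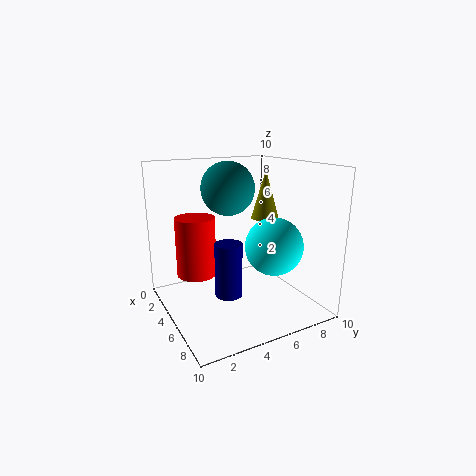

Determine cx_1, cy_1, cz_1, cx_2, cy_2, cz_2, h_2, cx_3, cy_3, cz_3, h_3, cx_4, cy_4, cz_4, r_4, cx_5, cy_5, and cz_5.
cx_1 = 6.5, cy_1 = 7, cz_1 = 4.5, cx_2 = 2, cy_2 = 3, cz_2 = 1.5, h_2 = 4.5, cx_3 = 4.5, cy_3 = 7.5, cz_3 = 6, h_3 = 3.5, cx_4 = 4.5, cy_4 = 4.5, cz_4 = 0.5, r_4 = 1, cx_5 = 2.5, cy_5 = 5.5, cz_5 = 8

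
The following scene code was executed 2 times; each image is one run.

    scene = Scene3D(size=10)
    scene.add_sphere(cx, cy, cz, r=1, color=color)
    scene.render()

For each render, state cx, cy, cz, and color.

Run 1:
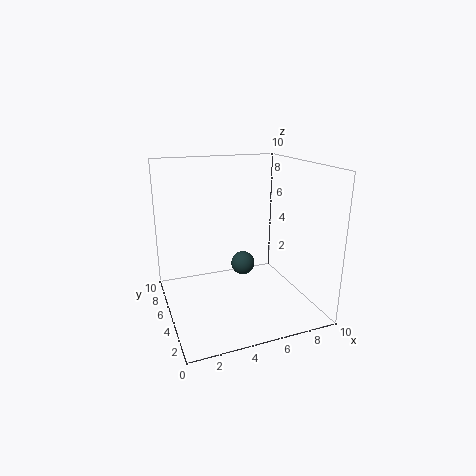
cx = 7
cy = 9
cz = 1
color = 'darkslategray'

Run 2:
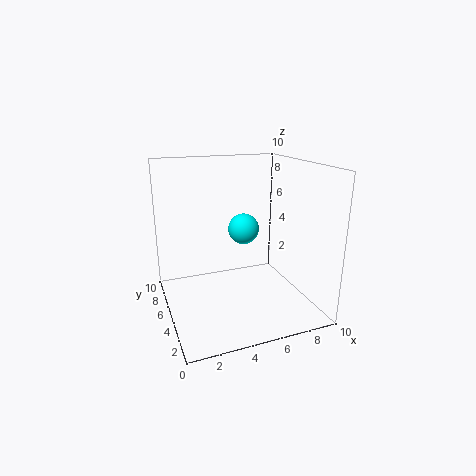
cx = 5
cy = 4
cz = 6
color = 'cyan'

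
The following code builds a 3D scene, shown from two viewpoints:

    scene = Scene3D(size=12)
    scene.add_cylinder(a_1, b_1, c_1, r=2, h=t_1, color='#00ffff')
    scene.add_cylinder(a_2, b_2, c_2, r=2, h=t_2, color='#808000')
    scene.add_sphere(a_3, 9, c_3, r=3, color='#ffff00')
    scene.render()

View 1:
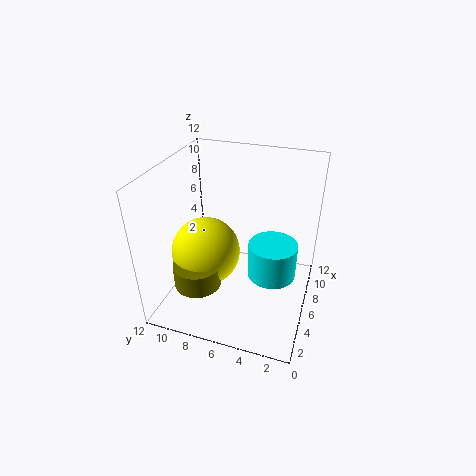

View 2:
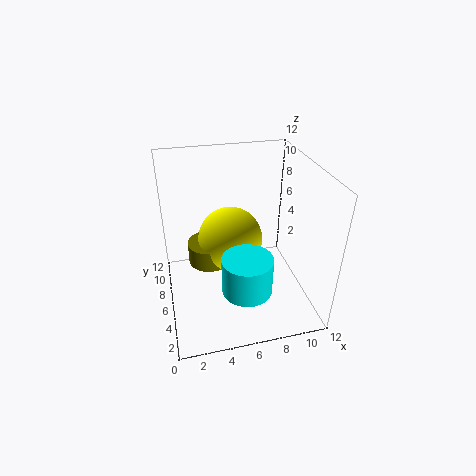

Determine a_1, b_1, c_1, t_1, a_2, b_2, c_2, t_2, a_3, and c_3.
a_1 = 6; b_1 = 3; c_1 = 3; t_1 = 3; a_2 = 4; b_2 = 9; c_2 = 2; t_2 = 2; a_3 = 6; c_3 = 4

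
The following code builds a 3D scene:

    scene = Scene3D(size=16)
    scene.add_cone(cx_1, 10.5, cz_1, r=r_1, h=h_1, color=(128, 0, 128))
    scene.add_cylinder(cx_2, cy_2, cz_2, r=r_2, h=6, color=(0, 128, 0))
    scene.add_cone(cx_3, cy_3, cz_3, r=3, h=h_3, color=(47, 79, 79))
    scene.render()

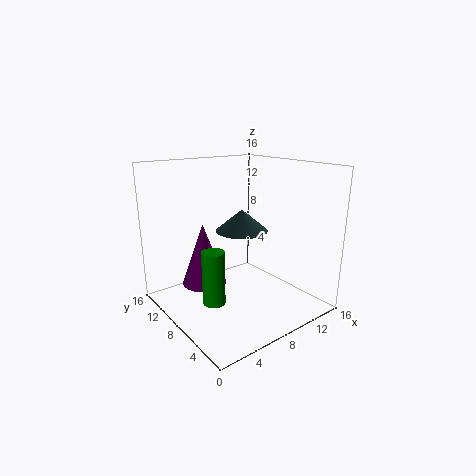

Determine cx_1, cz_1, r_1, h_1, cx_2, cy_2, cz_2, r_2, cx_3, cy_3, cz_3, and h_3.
cx_1 = 5, cz_1 = 2.5, r_1 = 2.5, h_1 = 7, cx_2 = 4.5, cy_2 = 7.75, cz_2 = 1.25, r_2 = 1.25, cx_3 = 9.5, cy_3 = 9.25, cz_3 = 8.25, h_3 = 2.5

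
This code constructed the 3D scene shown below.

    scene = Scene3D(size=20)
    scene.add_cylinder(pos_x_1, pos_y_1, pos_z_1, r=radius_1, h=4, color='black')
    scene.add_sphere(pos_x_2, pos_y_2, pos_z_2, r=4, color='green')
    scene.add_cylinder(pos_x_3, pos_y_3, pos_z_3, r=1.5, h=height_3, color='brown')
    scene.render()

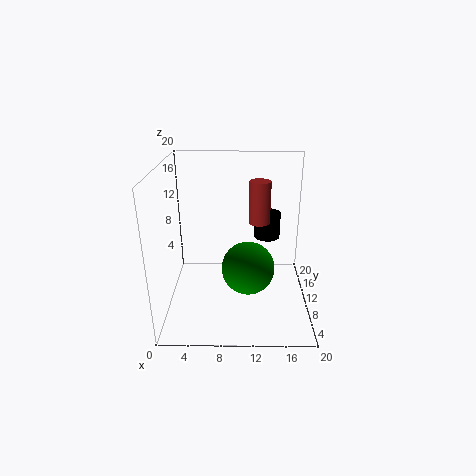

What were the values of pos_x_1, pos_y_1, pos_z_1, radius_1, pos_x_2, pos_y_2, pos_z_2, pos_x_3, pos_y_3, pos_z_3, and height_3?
pos_x_1 = 14.5; pos_y_1 = 16; pos_z_1 = 7.5; radius_1 = 2; pos_x_2 = 11.5; pos_y_2 = 12; pos_z_2 = 4; pos_x_3 = 13; pos_y_3 = 12; pos_z_3 = 11.5; height_3 = 6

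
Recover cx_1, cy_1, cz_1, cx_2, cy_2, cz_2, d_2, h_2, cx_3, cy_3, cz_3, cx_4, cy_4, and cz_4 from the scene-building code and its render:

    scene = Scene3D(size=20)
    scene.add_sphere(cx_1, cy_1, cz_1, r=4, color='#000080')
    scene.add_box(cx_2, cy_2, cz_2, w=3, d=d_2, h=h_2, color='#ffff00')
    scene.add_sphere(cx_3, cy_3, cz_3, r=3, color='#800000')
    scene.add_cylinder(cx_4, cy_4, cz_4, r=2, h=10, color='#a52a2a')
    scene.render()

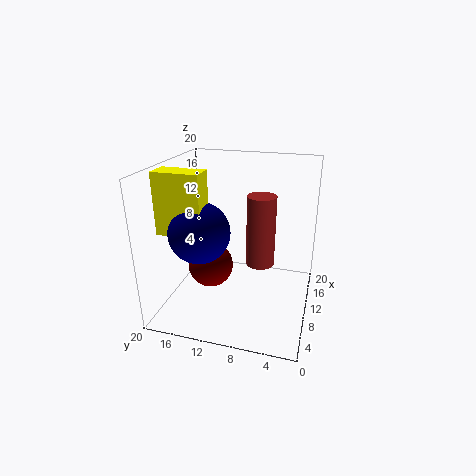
cx_1 = 6; cy_1 = 14; cz_1 = 12; cx_2 = 4; cy_2 = 13; cz_2 = 12; d_2 = 6; h_2 = 8; cx_3 = 7; cy_3 = 13; cz_3 = 7; cx_4 = 11; cy_4 = 7; cz_4 = 6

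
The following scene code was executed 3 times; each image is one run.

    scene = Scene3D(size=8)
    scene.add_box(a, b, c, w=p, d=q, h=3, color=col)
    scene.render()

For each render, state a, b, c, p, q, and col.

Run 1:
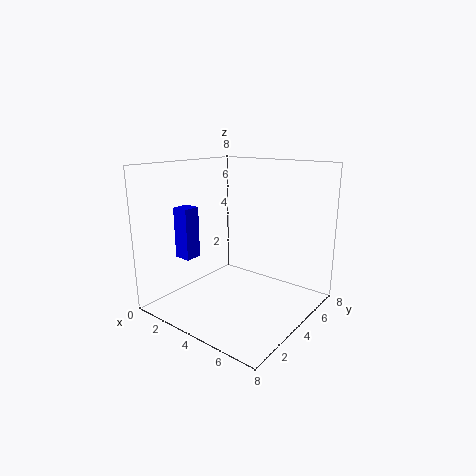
a = 0.5
b = 2.5
c = 2.5
p = 1
q = 1
col = 'blue'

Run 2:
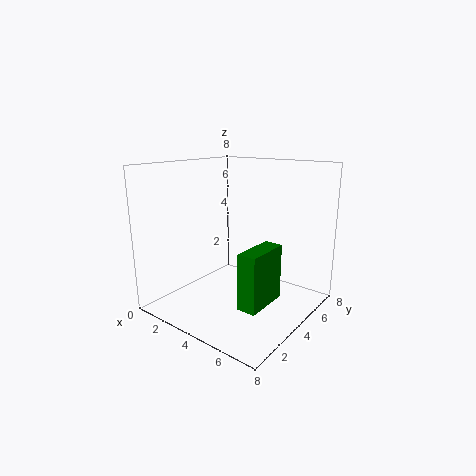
a = 5.5
b = 2
c = 1
p = 1
q = 2.5
col = 'green'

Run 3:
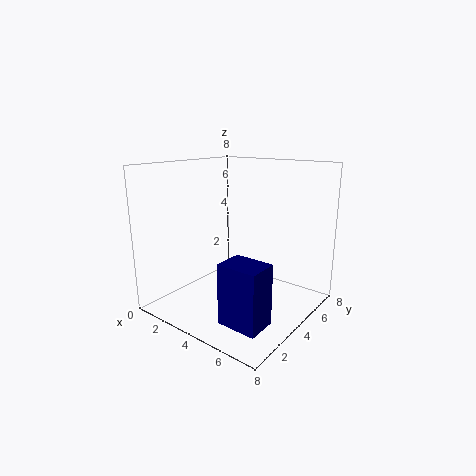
a = 5.5
b = 0.5
c = 1
p = 2
q = 1.5
col = 'navy'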